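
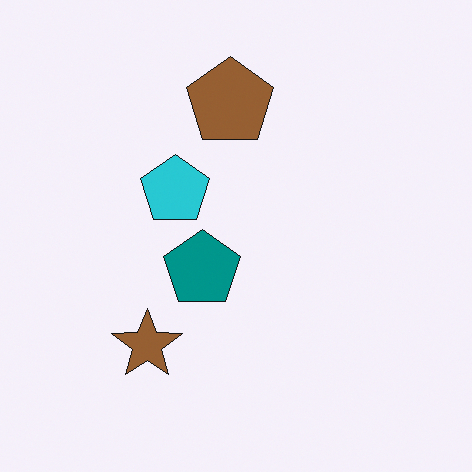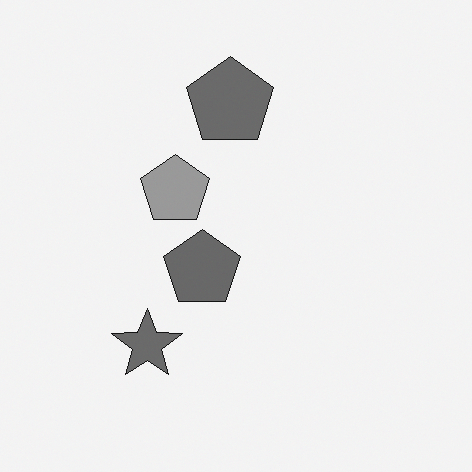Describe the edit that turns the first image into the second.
It was converted to grayscale.

All color is removed — every shape is now a shade of grey.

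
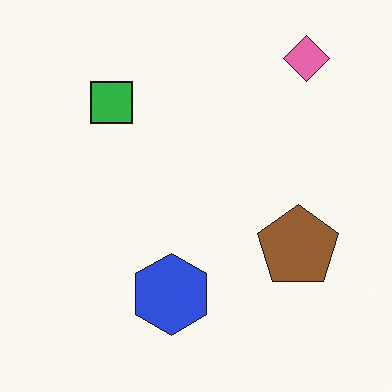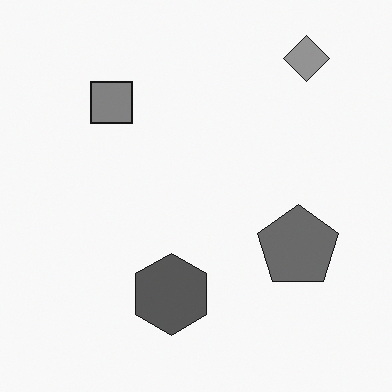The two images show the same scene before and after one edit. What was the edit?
The image was converted to grayscale.

All color is removed — every shape is now a shade of grey.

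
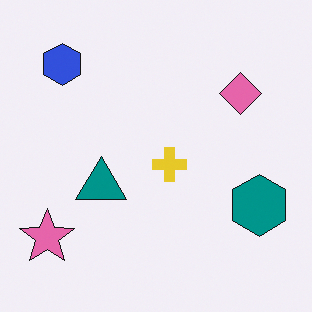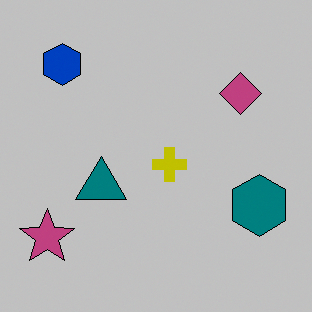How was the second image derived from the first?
The second image is the first aggressively posterized.

Each flat color has snapped to a coarser quantized level — most visibly, the near-white background has dropped to a flat grey.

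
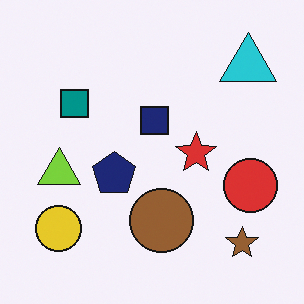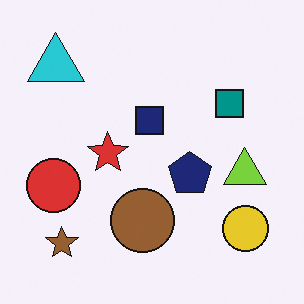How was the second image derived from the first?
It was flipped horizontally (left ↔ right).

The red circle is in the right of the first image and the left of the second — shapes on opposite sides of the vertical midline have swapped in a mirror flip.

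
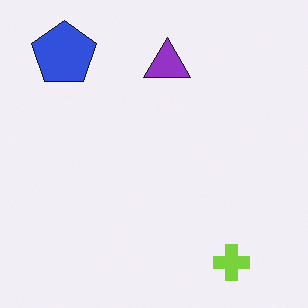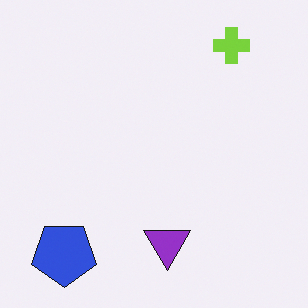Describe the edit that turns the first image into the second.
Flipped vertically (top ↔ bottom).

The lime cross is in the bottom-right of the first image and the top-right of the second — shapes on opposite sides of the horizontal midline have swapped in a mirror flip.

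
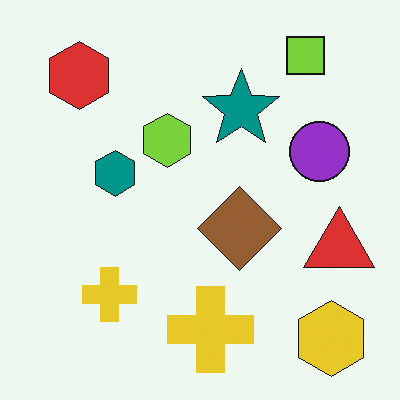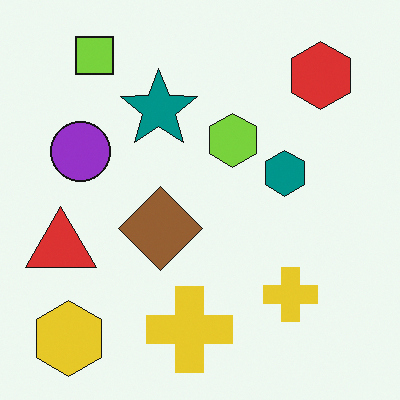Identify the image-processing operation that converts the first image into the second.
The transformation is: flipped horizontally (left ↔ right).

The red triangle is in the right of the first image and the left of the second — shapes on opposite sides of the vertical midline have swapped in a mirror flip.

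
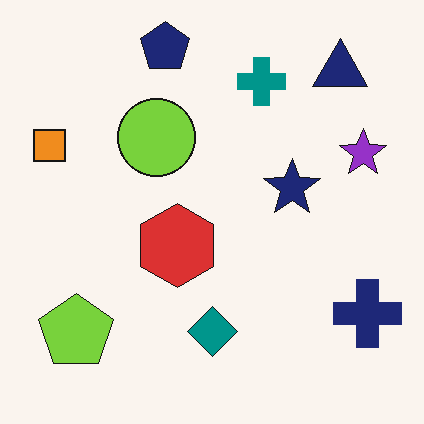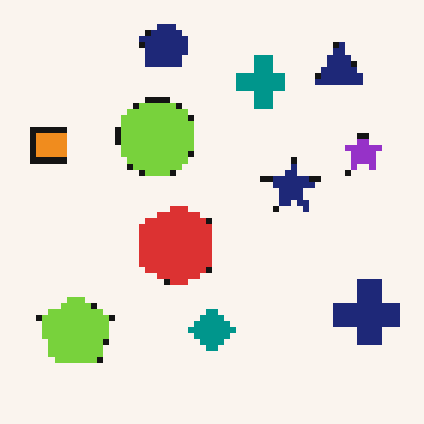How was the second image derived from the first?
Moderately pixelated.

Shapes are reduced to large square blocks; fine edges and outlines are lost — a downscale-then-upscale (mosaic) effect.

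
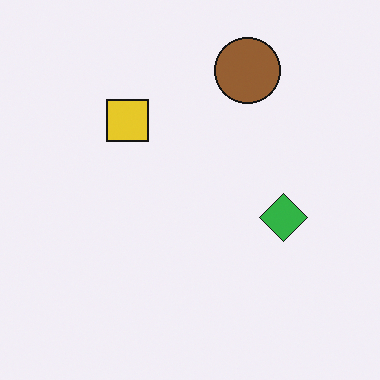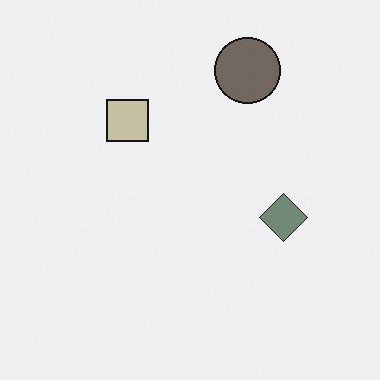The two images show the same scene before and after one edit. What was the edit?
The image was heavily desaturated.

All colors are more muted and greyish — a global saturation change.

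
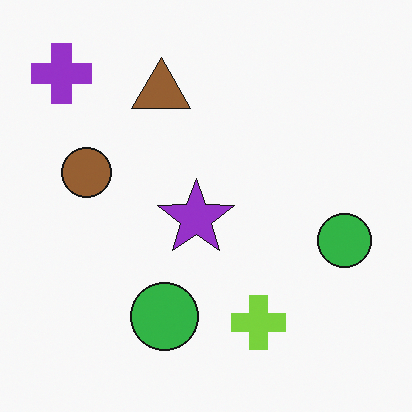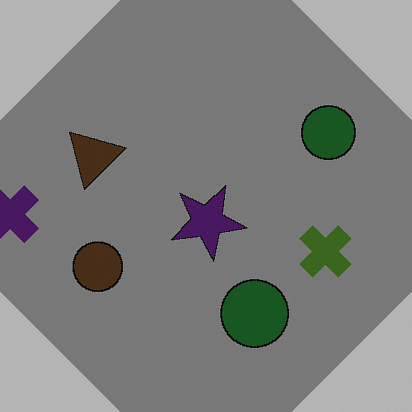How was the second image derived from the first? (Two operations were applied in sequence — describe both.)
The transformation is: noticeably darkened, then rotated counter-clockwise by a large amount — several tens of degrees.

Every pixel — background and shapes alike — is uniformly darkened. Every shape is tilted by the same angle and the image corners show triangular fill wedges — a whole-image rotation by a non-right angle.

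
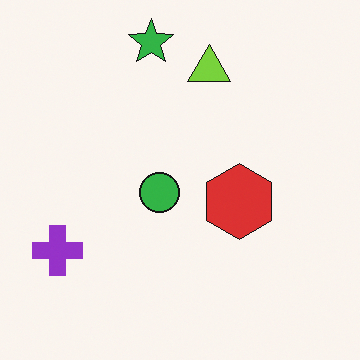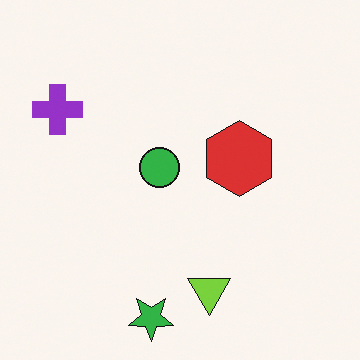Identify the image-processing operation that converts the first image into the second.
It was flipped vertically (top ↔ bottom).

The green star is in the top of the first image and the bottom of the second — shapes on opposite sides of the horizontal midline have swapped in a mirror flip.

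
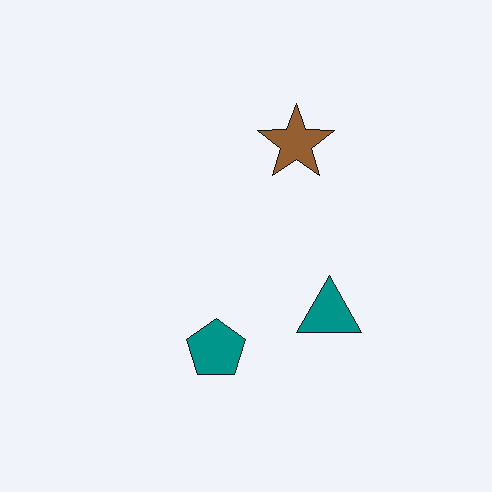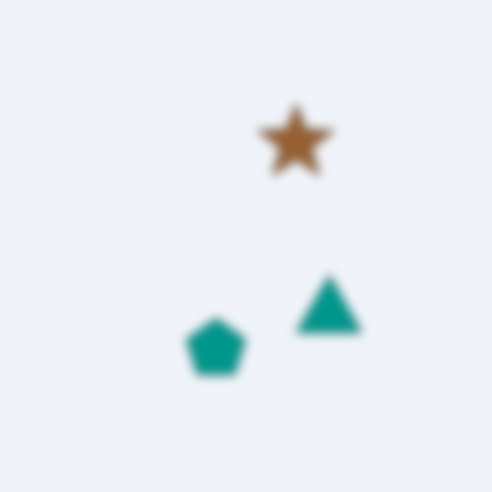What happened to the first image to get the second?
It was strongly gaussian-blurred.

Shape edges and outlines are uniformly softened across the whole image.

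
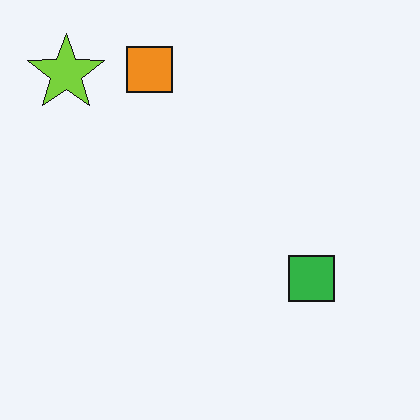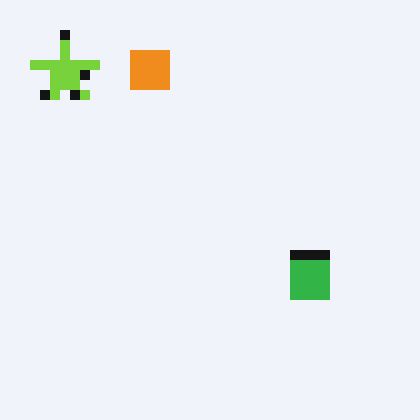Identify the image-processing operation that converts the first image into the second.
This is the original image coarsely pixelated.

Shapes are reduced to large square blocks; fine edges and outlines are lost — a downscale-then-upscale (mosaic) effect.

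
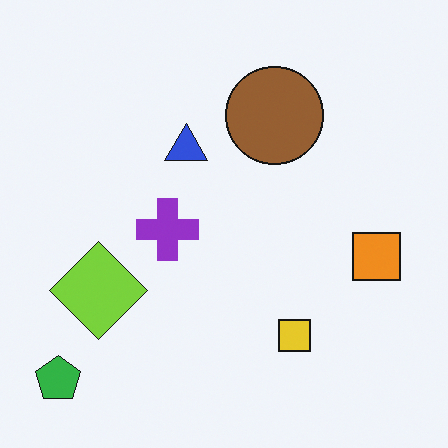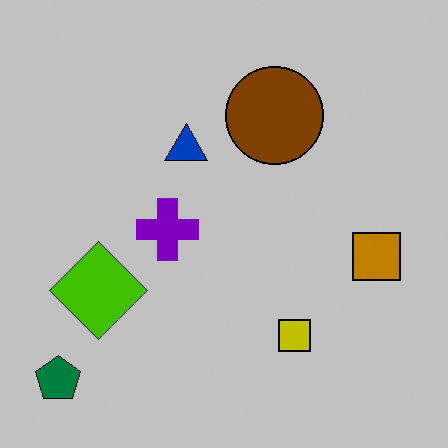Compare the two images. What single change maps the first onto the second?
It was heavily posterized to just a handful of flat colors.

Each flat color has snapped to a coarser quantized level — most visibly, the near-white background has dropped to a flat grey.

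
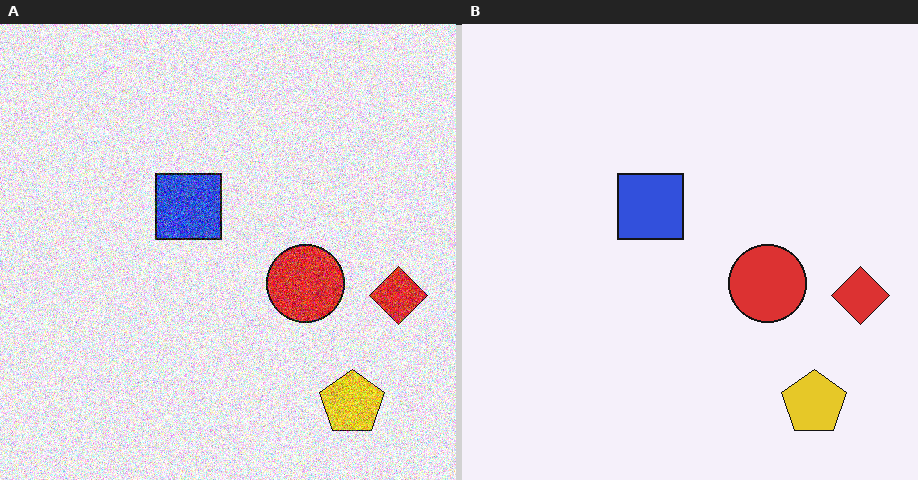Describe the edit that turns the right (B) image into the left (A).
The transformation is: degraded with a thick layer of grain.

Random speckle covers the whole image, including the flat background.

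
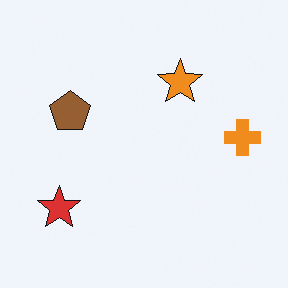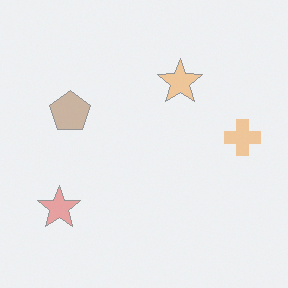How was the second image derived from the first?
The transformation is: given much lower contrast.

Tones are pushed toward mid-grey across the whole image — a global contrast change.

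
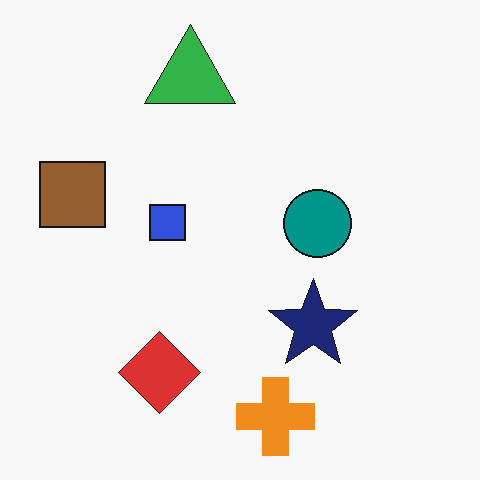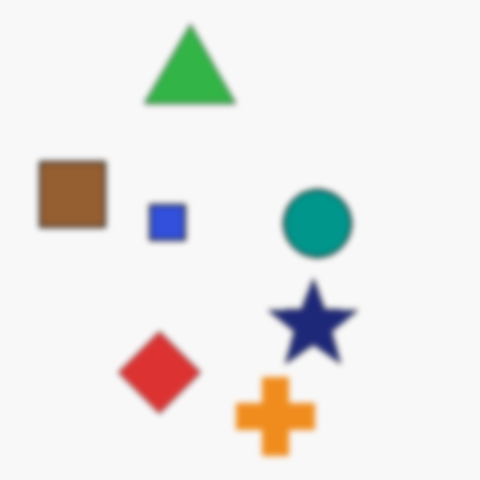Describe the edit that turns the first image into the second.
This is the original image moderately blurred.

Shape edges and outlines are uniformly softened across the whole image.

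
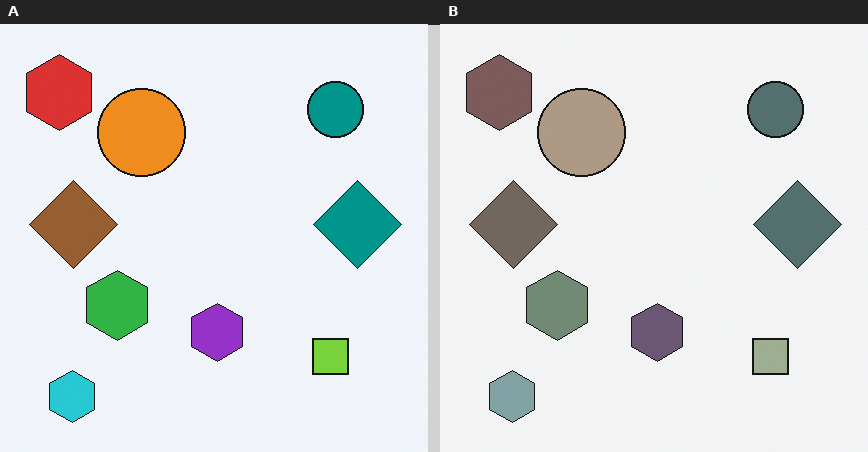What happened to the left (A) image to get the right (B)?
The image was made much more muted (saturation change).

All colors are more muted and greyish — a global saturation change.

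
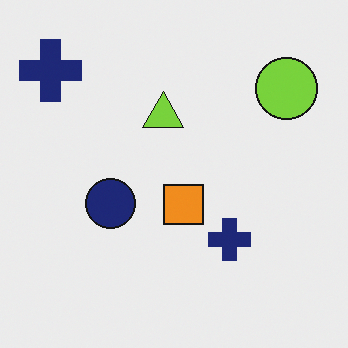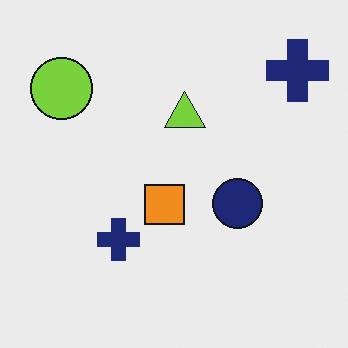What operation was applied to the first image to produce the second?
It was flipped horizontally (left ↔ right).

The lime circle is in the top-right of the first image and the top-left of the second — shapes on opposite sides of the vertical midline have swapped in a mirror flip.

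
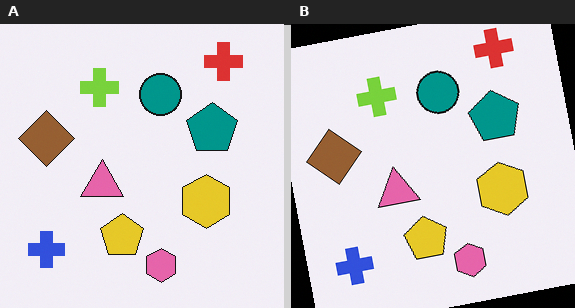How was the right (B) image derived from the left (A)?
Rotated counter-clockwise by a slight angle.

Every shape is tilted by the same angle and the image corners show triangular fill wedges — a whole-image rotation by a non-right angle.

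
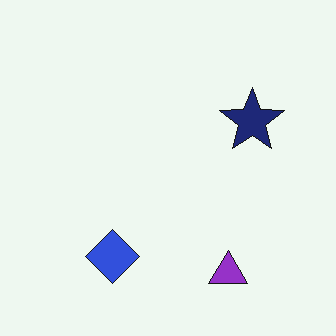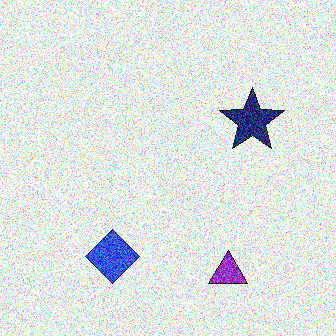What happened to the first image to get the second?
This is the original image degraded with heavy additive noise.

Random speckle covers the whole image, including the flat background.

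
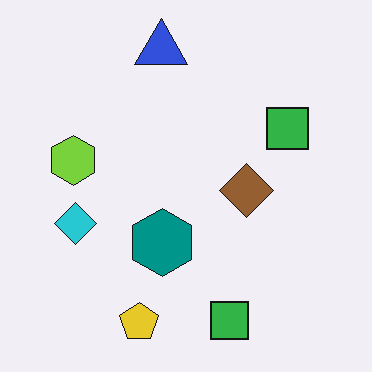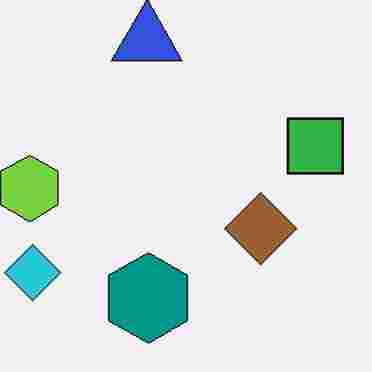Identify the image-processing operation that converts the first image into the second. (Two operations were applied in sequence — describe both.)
The transformation is: cropped slightly and scaled back up, then degraded with heavy JPEG compression.

The visible shapes are larger and the field of view is narrower; shapes near the original edges may be partly or wholly outside the frame — a crop-and-rescale. Blocky 8×8 compression artifacts appear around shape edges and the flat background shows ringing — characteristic JPEG degradation.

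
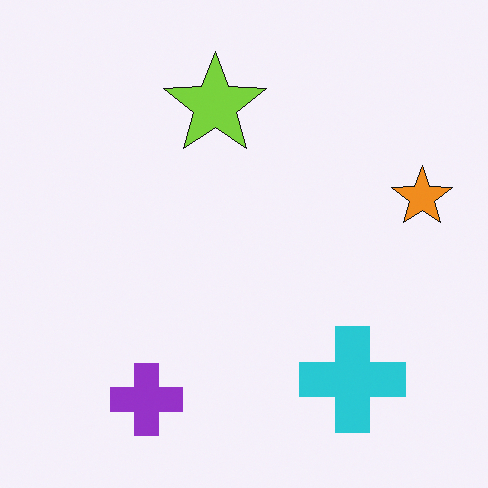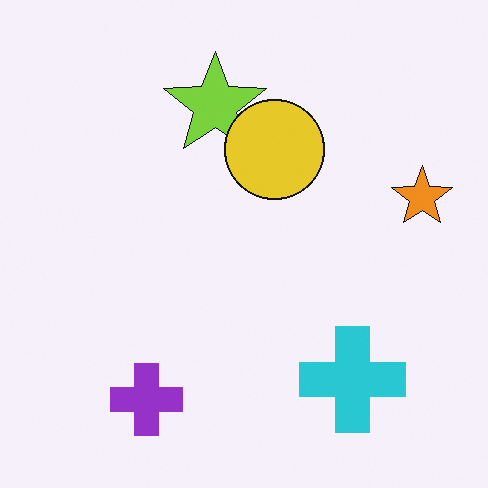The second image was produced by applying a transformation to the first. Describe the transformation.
Overlaid with an additional yellow circle.

A yellow circle appears in the second image that is absent from the first.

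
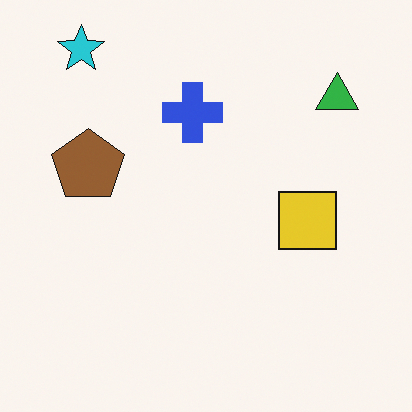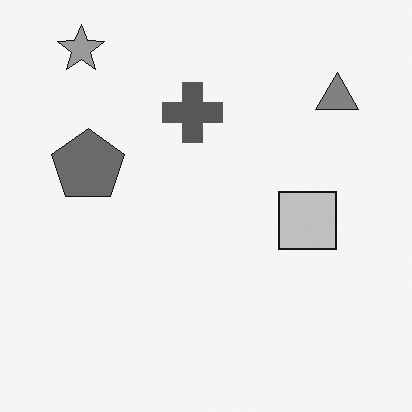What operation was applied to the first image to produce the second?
Converted to grayscale.

All color is removed — every shape is now a shade of grey.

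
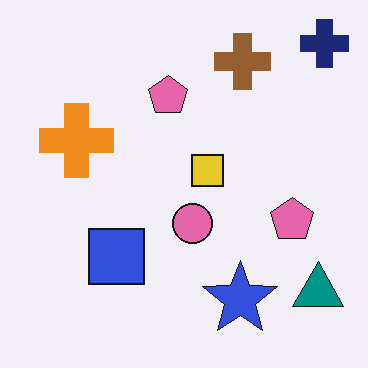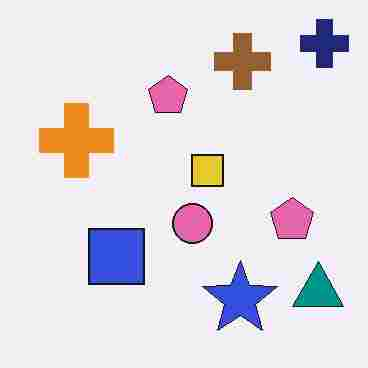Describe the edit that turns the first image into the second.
The image was degraded with heavy JPEG compression.

Blocky 8×8 compression artifacts appear around shape edges and the flat background shows ringing — characteristic JPEG degradation.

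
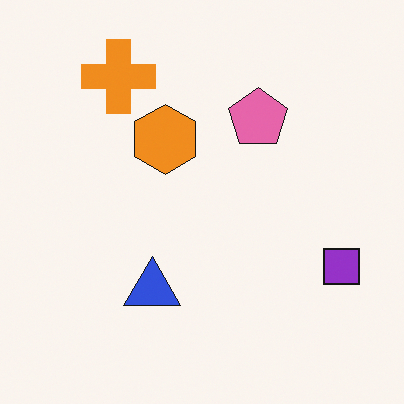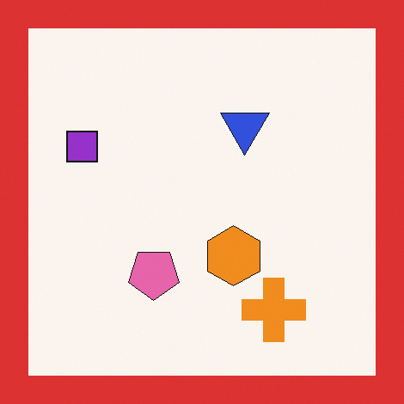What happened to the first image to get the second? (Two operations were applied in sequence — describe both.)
This is the original image rotated 180°, then framed with a red border.

The purple square sits in the right of the first image and the left of the second — consistent with a whole-image 180° rotation. A solid red frame runs around the edge of the second image, with the content slightly shrunk inside it.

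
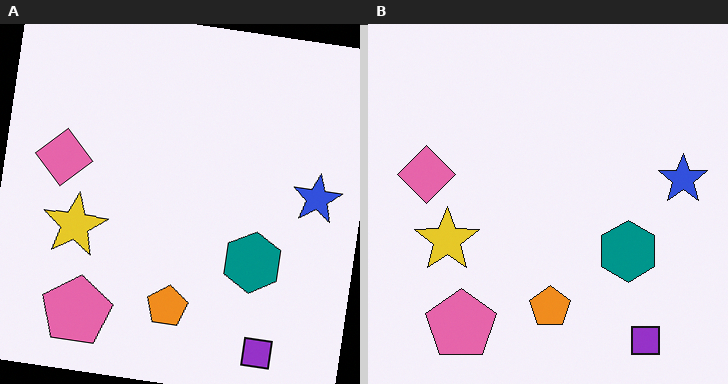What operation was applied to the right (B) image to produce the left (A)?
It was rotated clockwise by a slight angle.

Every shape is tilted by the same angle and the image corners show triangular fill wedges — a whole-image rotation by a non-right angle.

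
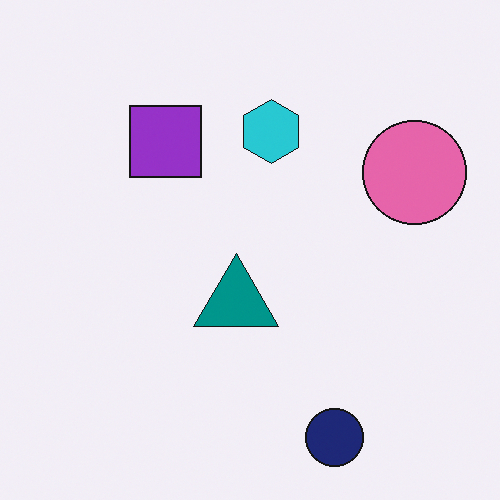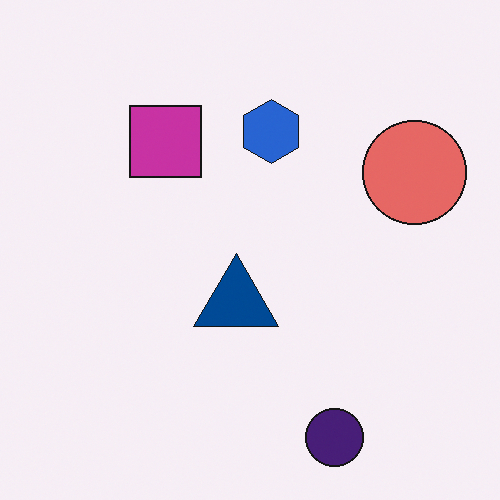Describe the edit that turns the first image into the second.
It was hue-shifted by a small amount.

Every shape's color has rotated by the same amount around the hue wheel — a uniform hue shift.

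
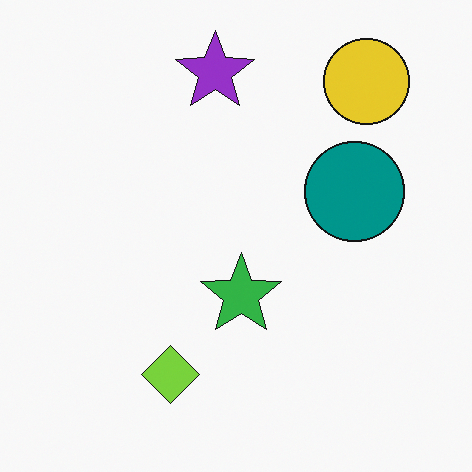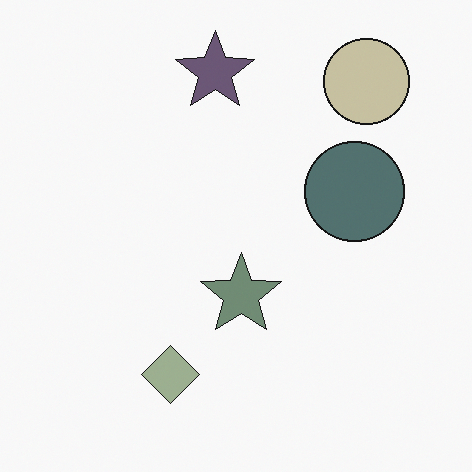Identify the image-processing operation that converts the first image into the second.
The transformation is: made much more muted (saturation change).

All colors are more muted and greyish — a global saturation change.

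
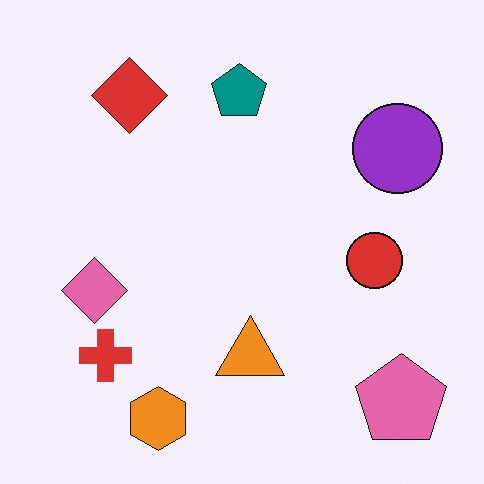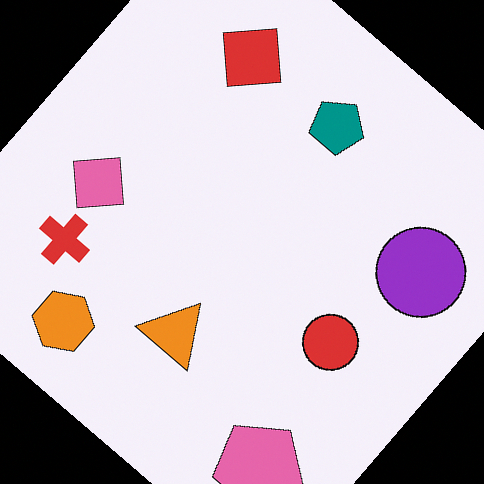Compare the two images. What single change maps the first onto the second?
The second image is the first rotated clockwise by a large amount — several tens of degrees.

Every shape is tilted by the same angle and the image corners show triangular fill wedges — a whole-image rotation by a non-right angle.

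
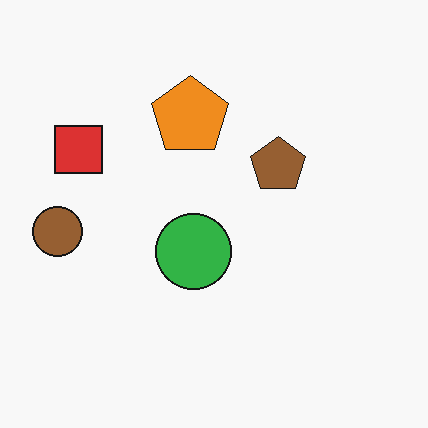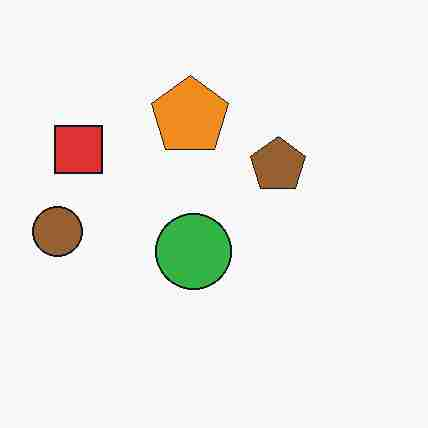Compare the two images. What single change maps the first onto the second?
Degraded with heavy JPEG compression.

Blocky 8×8 compression artifacts appear around shape edges and the flat background shows ringing — characteristic JPEG degradation.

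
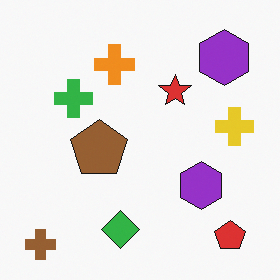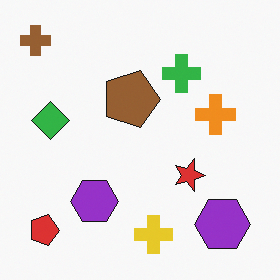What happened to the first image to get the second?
The image was rotated 90° clockwise.

The brown cross sits in the bottom-left of the first image and the top-left of the second — consistent with a whole-image 90° clockwise rotation.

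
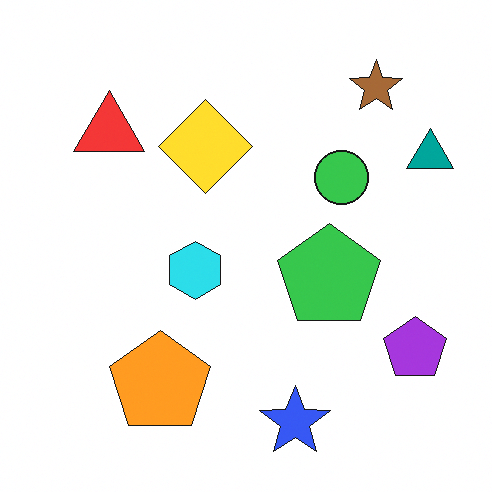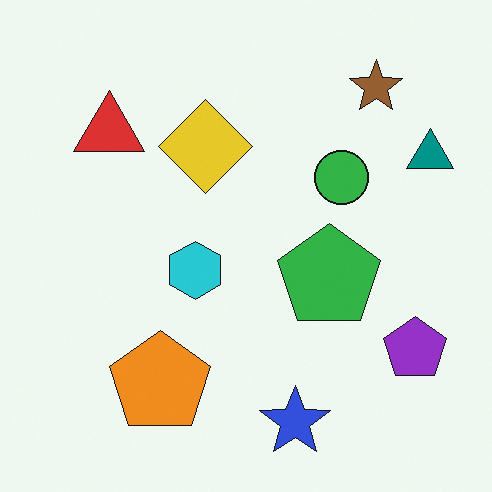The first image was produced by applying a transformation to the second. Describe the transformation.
It was slightly brightened.

Every pixel — background and shapes alike — is uniformly brightened.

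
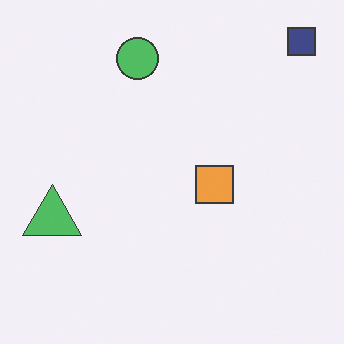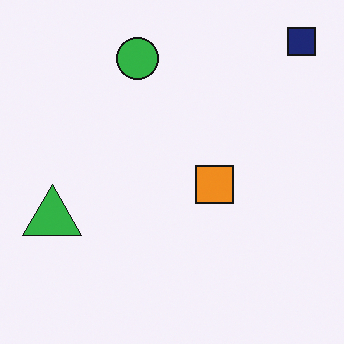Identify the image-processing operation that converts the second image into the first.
Given slightly reduced contrast.

Tones are pushed toward mid-grey across the whole image — a global contrast change.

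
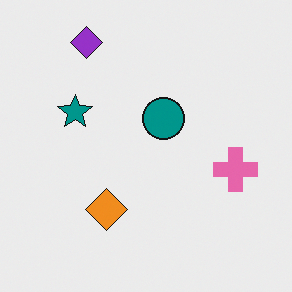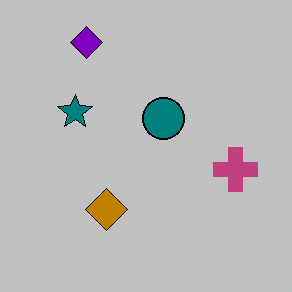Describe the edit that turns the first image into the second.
This is the original image heavily posterized to just a handful of flat colors.

Each flat color has snapped to a coarser quantized level — most visibly, the near-white background has dropped to a flat grey.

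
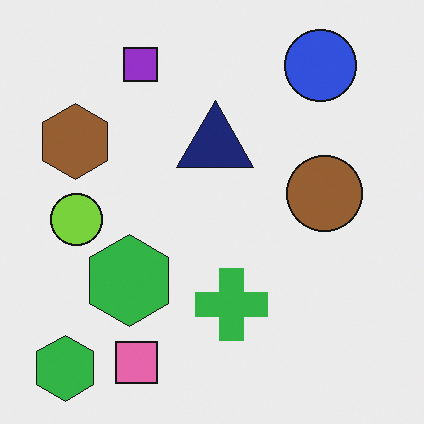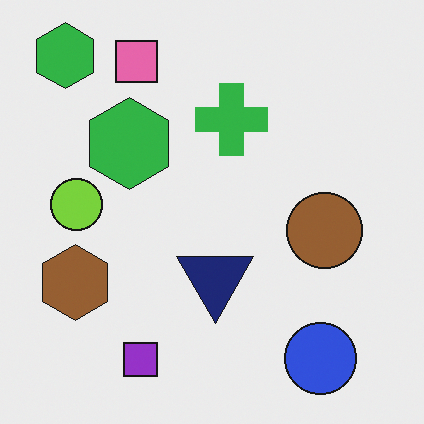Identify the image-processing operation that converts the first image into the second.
It was flipped vertically (top ↔ bottom).

The pink square is in the bottom-left of the first image and the top-left of the second — shapes on opposite sides of the horizontal midline have swapped in a mirror flip.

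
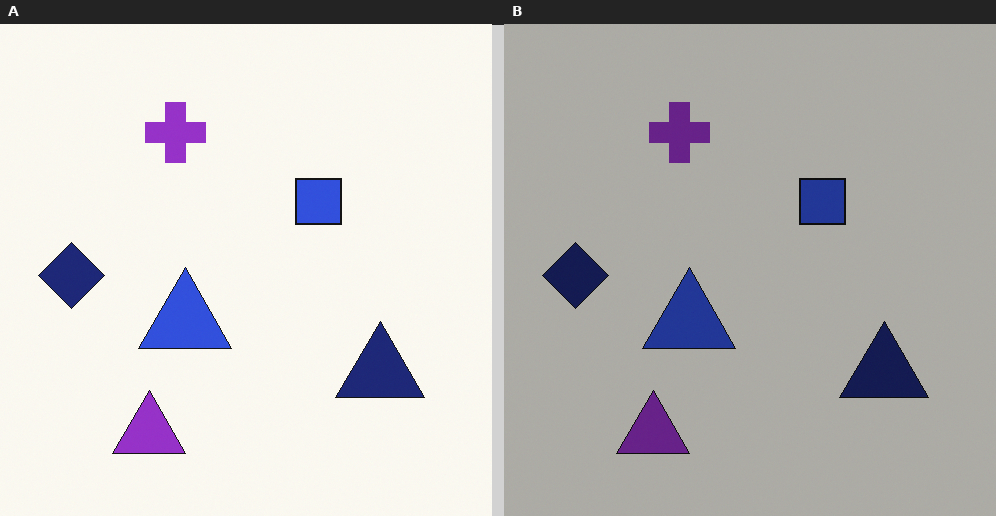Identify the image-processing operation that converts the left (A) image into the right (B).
Noticeably darkened.

Every pixel — background and shapes alike — is uniformly darkened.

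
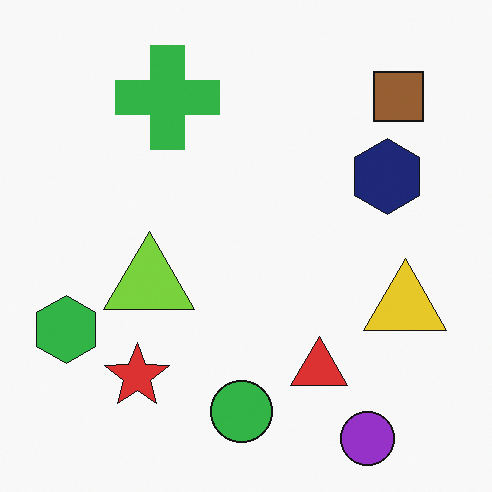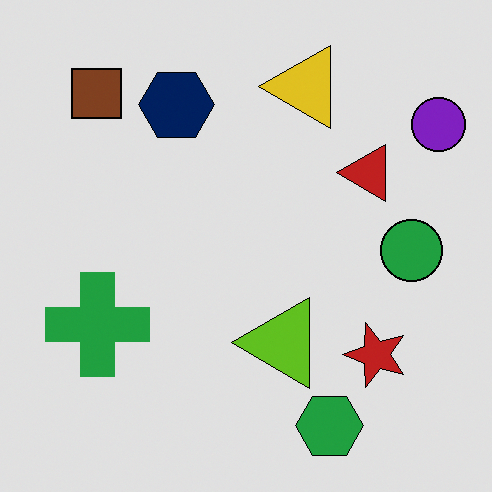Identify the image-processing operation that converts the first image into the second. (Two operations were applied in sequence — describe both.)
The transformation is: rotated 90° counter-clockwise, then moderately posterized.

The purple circle sits in the bottom-right of the first image and the top-right of the second — consistent with a whole-image 90° counter-clockwise rotation. Each flat color has snapped to a coarser quantized level — most visibly, the near-white background has dropped to a flat grey.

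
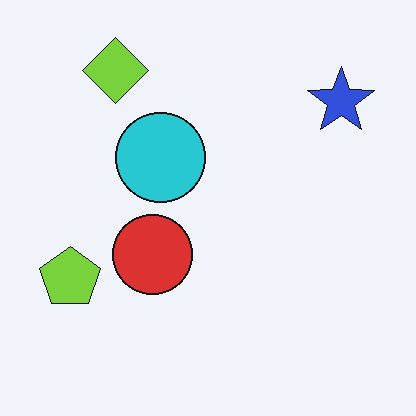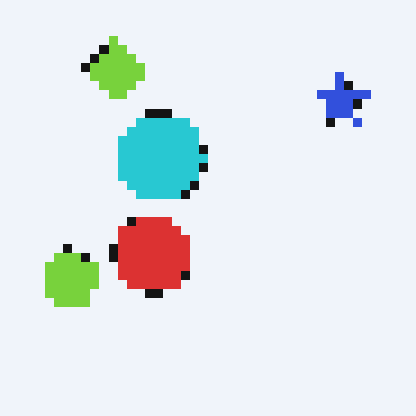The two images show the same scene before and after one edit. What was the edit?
Coarsely pixelated.

Shapes are reduced to large square blocks; fine edges and outlines are lost — a downscale-then-upscale (mosaic) effect.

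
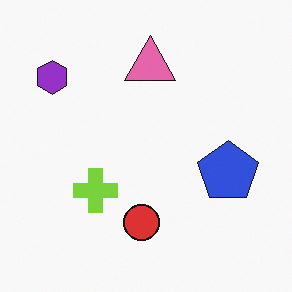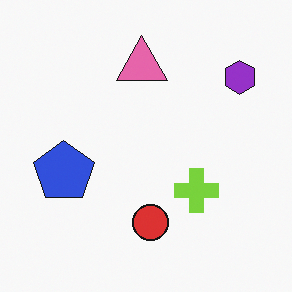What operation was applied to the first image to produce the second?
The transformation is: flipped horizontally (left ↔ right).

The purple hexagon is in the top-left of the first image and the top-right of the second — shapes on opposite sides of the vertical midline have swapped in a mirror flip.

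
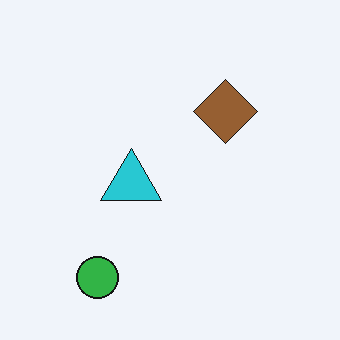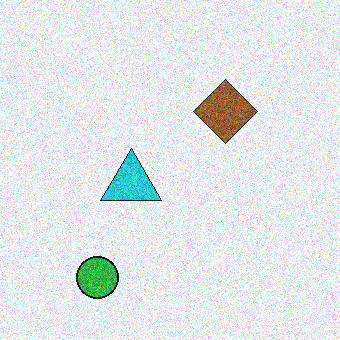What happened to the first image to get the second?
The second image is the first degraded with strong gaussian noise.

Random speckle covers the whole image, including the flat background.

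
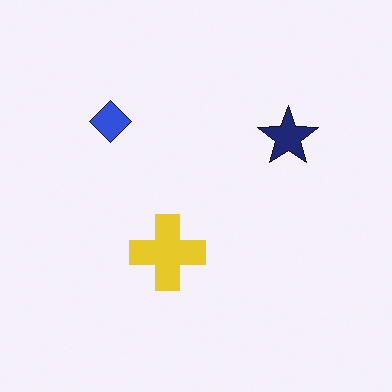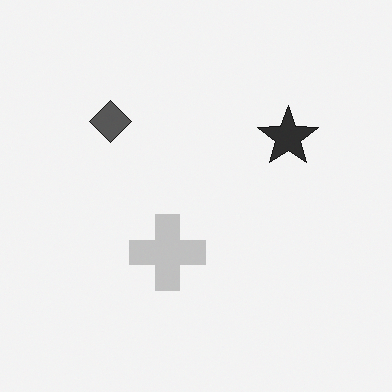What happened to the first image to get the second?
The image was converted to grayscale.

All color is removed — every shape is now a shade of grey.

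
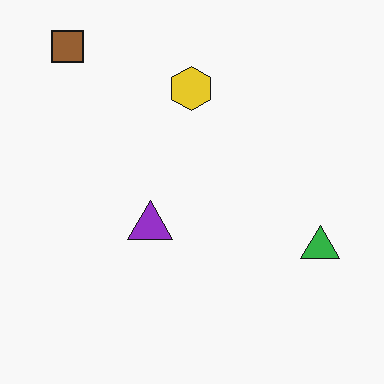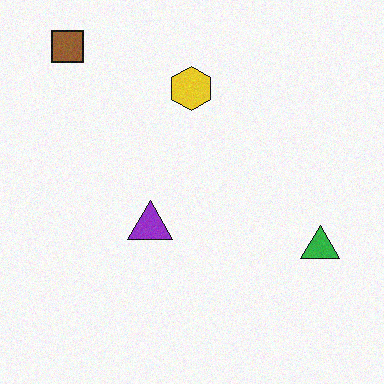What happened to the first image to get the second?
This is the original image degraded with a light layer of grain.

Random speckle covers the whole image, including the flat background.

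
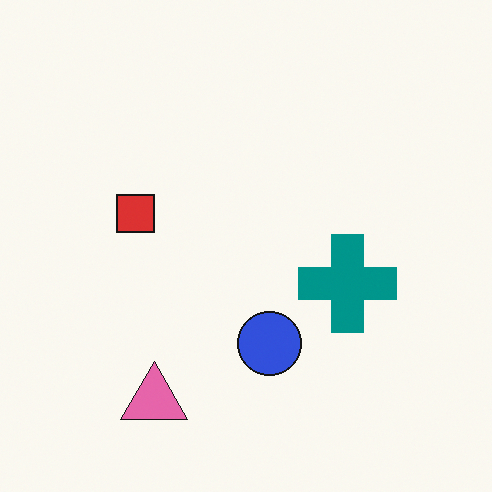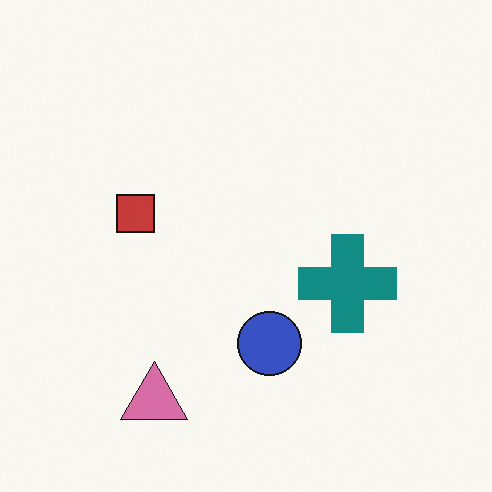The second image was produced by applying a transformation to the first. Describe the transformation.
It was slightly desaturated.

All colors are more muted and greyish — a global saturation change.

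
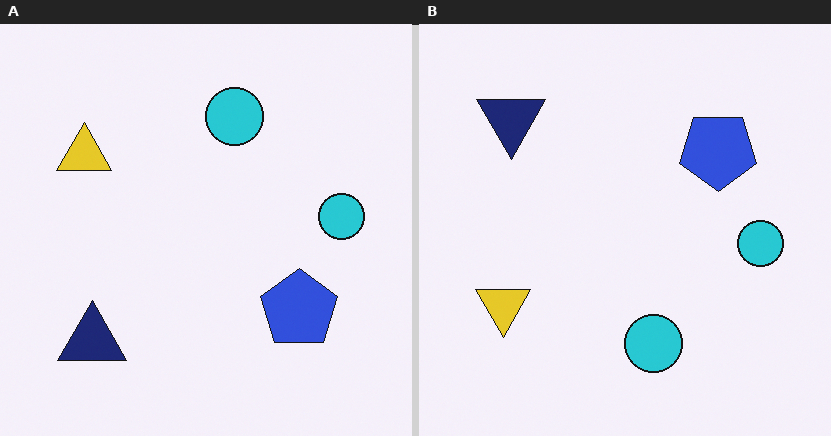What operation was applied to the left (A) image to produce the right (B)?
The right (B) image is the left (A) flipped vertically (top ↔ bottom).

The navy triangle is in the bottom-left of the left (A) image and the top-left of the right (B) — shapes on opposite sides of the horizontal midline have swapped in a mirror flip.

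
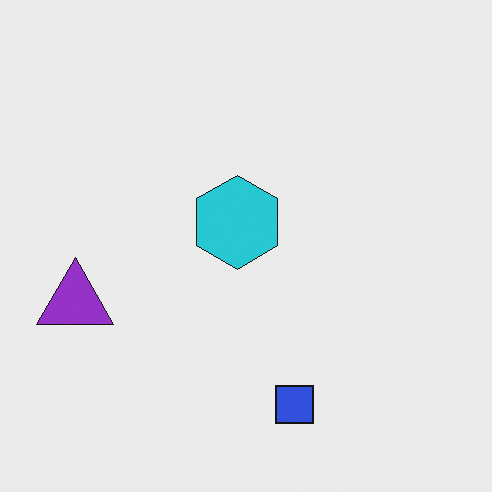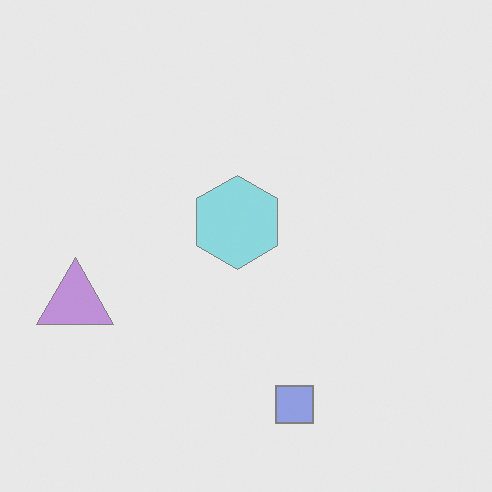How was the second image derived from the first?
The second image is the first washed out (contrast reduced).

Tones are pushed toward mid-grey across the whole image — a global contrast change.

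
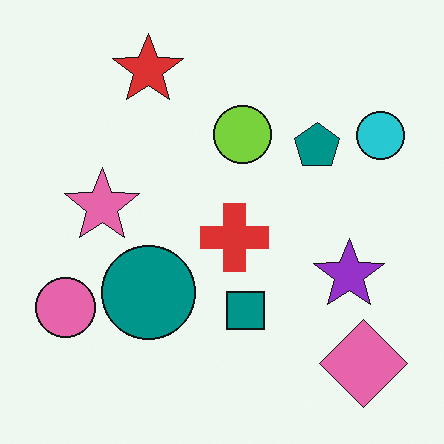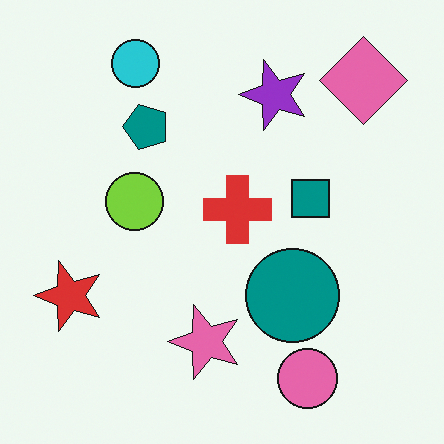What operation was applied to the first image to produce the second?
Rotated 90° counter-clockwise.

The pink diamond sits in the bottom-right of the first image and the top-right of the second — consistent with a whole-image 90° counter-clockwise rotation.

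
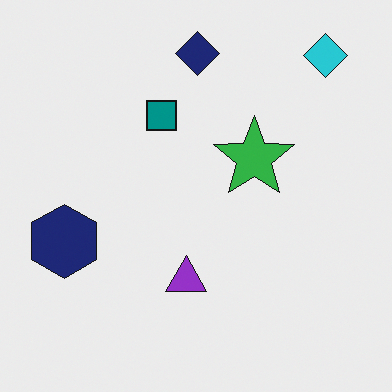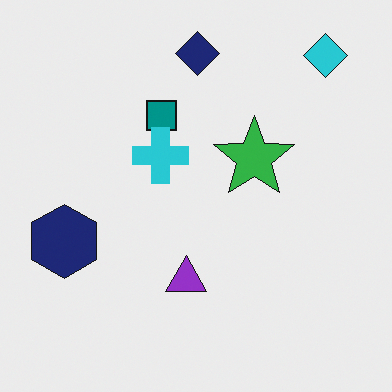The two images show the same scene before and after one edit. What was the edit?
The second image is the first overlaid with an additional cyan cross.

A cyan cross appears in the second image that is absent from the first.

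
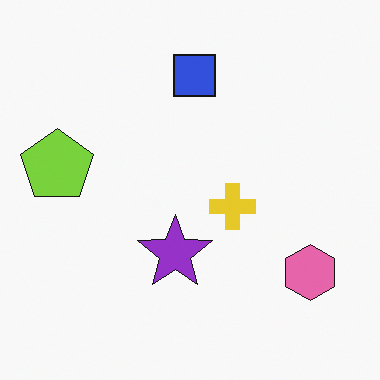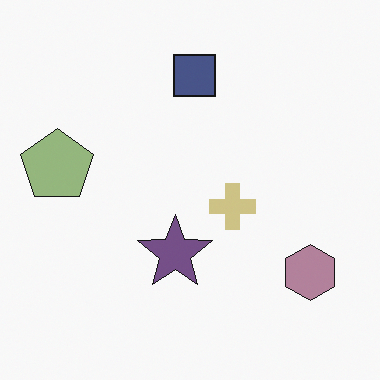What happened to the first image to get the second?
Made much more muted (saturation change).

All colors are more muted and greyish — a global saturation change.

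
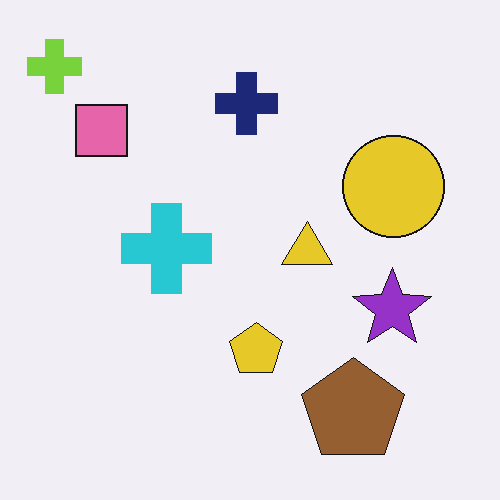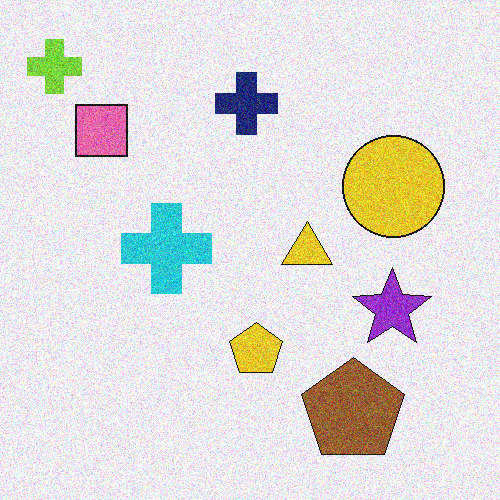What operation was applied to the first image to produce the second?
The second image is the first degraded with visible gaussian noise.

Random speckle covers the whole image, including the flat background.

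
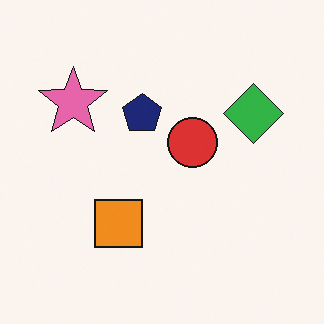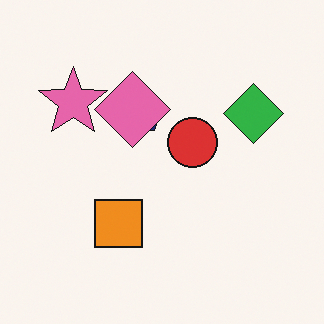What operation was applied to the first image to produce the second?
The second image is the first overlaid with an additional pink diamond.

A pink diamond appears in the second image that is absent from the first.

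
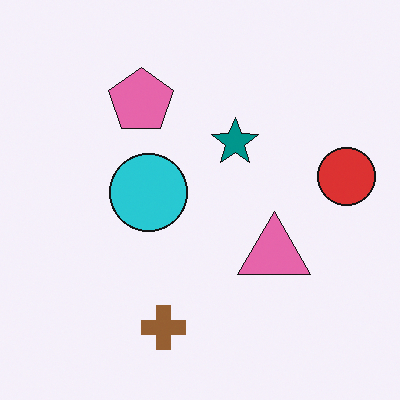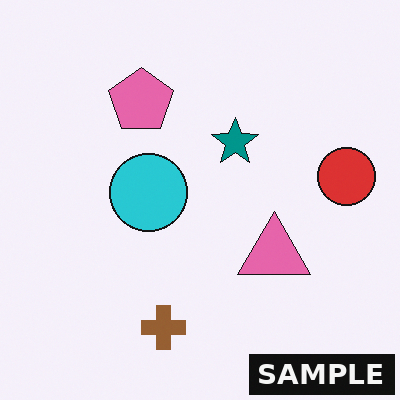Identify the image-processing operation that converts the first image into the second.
The transformation is: watermarked with the text "SAMPLE" in the lower-right corner.

A dark label reading "SAMPLE" appears in the lower-right corner.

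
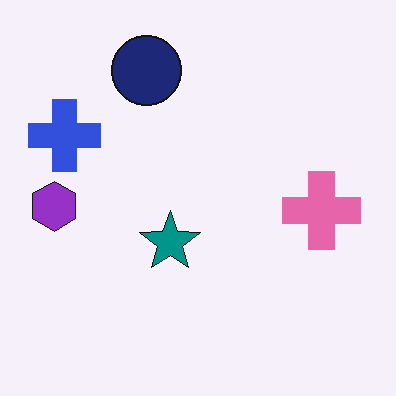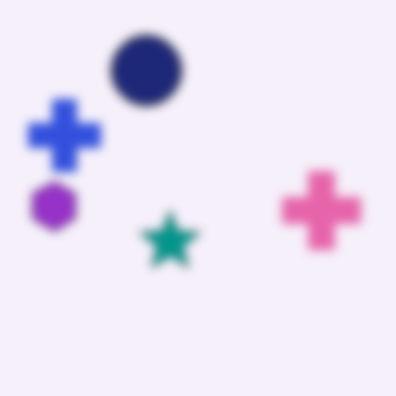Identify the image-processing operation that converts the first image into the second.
This is the original image strongly gaussian-blurred.

Shape edges and outlines are uniformly softened across the whole image.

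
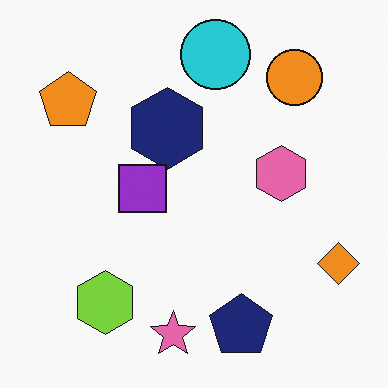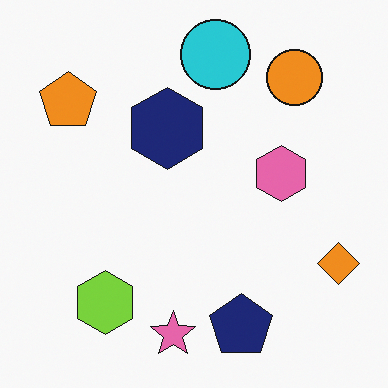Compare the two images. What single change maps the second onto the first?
The transformation is: overlaid with an additional purple square.

A purple square appears in the first image that is absent from the second.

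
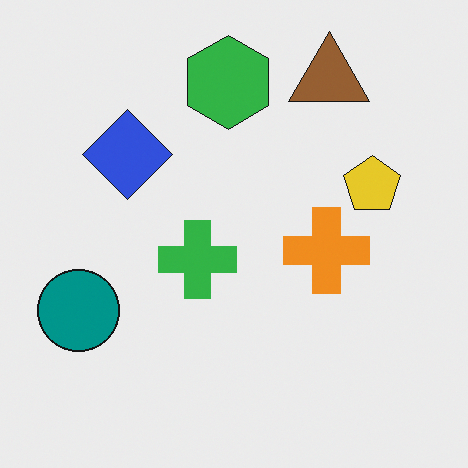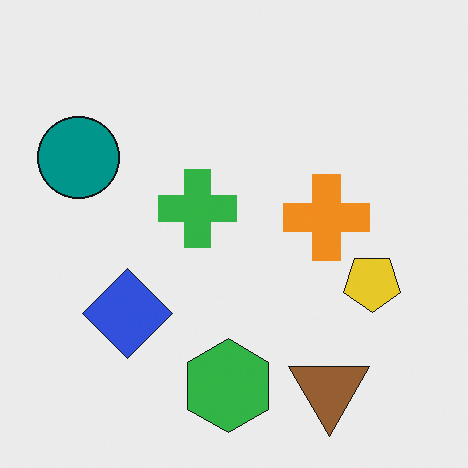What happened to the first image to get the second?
It was flipped vertically (top ↔ bottom).

The brown triangle is in the top-right of the first image and the bottom-right of the second — shapes on opposite sides of the horizontal midline have swapped in a mirror flip.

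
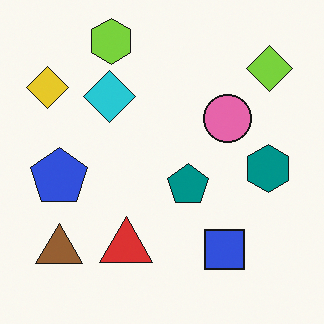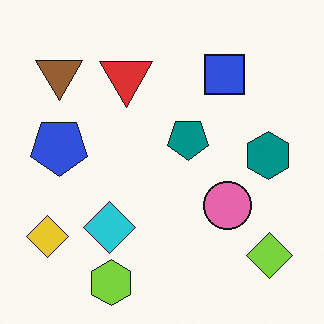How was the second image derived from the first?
It was flipped vertically (top ↔ bottom).

The lime hexagon is in the top of the first image and the bottom of the second — shapes on opposite sides of the horizontal midline have swapped in a mirror flip.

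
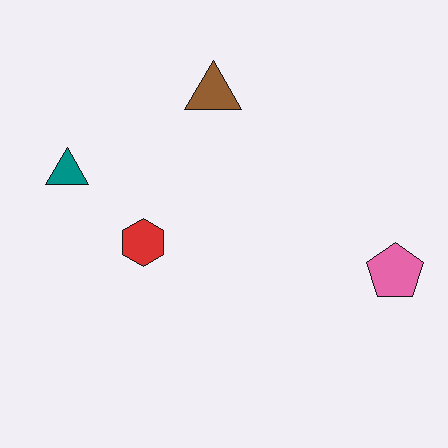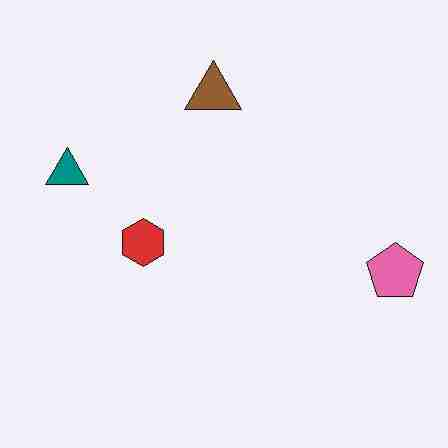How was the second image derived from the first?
It was heavily JPEG-compressed with obvious blocking artifacts.

Blocky 8×8 compression artifacts appear around shape edges and the flat background shows ringing — characteristic JPEG degradation.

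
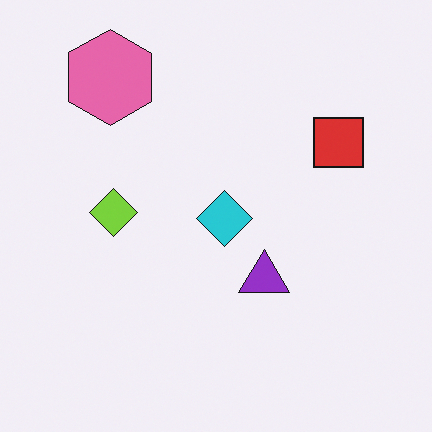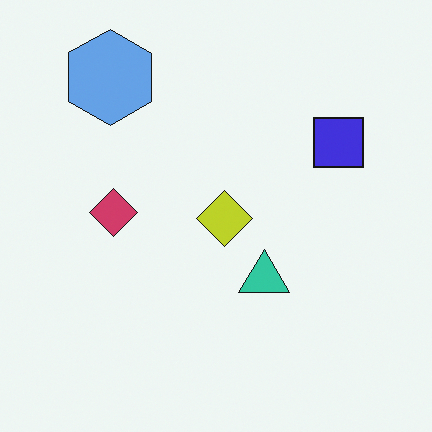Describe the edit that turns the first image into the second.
The transformation is: hue-shifted by a large amount.

Every shape's color has rotated by the same amount around the hue wheel — a uniform hue shift.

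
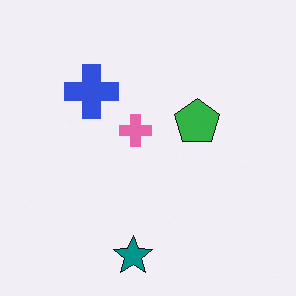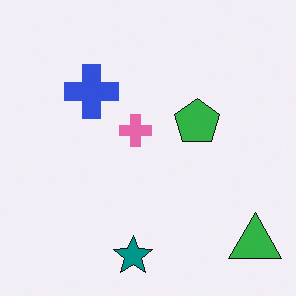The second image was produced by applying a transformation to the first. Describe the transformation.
It was overlaid with an additional green triangle.

A green triangle appears in the second image that is absent from the first.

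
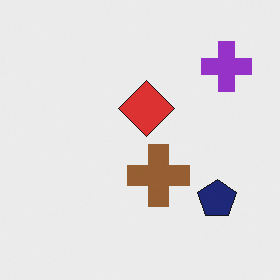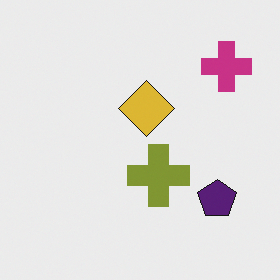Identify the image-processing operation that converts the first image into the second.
It was hue-shifted by a small amount.

Every shape's color has rotated by the same amount around the hue wheel — a uniform hue shift.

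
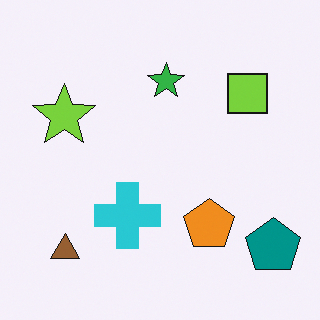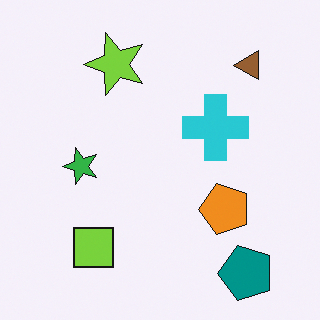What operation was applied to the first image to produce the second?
It was transposed (reflected across the top-left ↔ bottom-right diagonal).

Shapes have swapped their row and column positions — what was in the top-right is now in the bottom-left — a diagonal reflection.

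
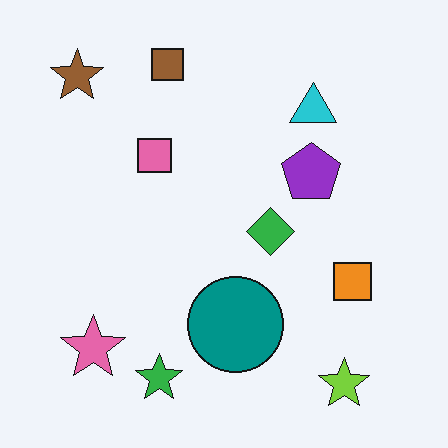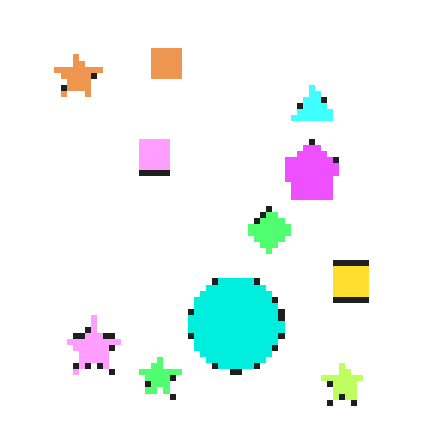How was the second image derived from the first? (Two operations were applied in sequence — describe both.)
It was pixelated into visible square blocks, then noticeably brightened.

Shapes are reduced to large square blocks; fine edges and outlines are lost — a downscale-then-upscale (mosaic) effect. Every pixel — background and shapes alike — is uniformly brightened.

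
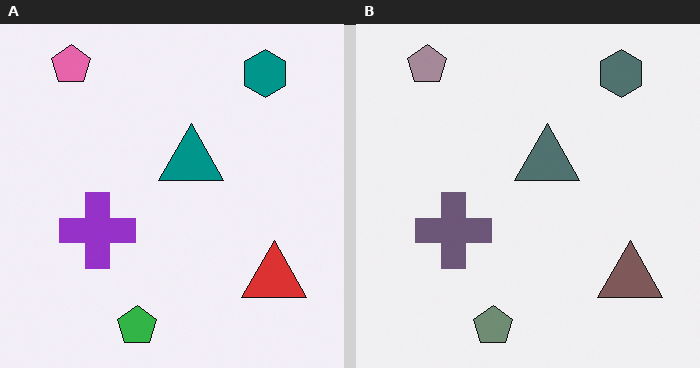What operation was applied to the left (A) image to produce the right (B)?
Heavily desaturated.

All colors are more muted and greyish — a global saturation change.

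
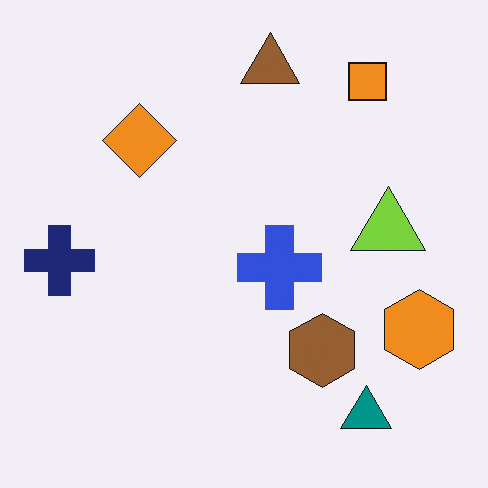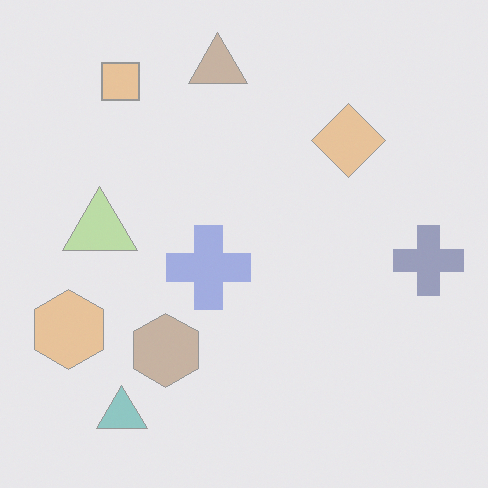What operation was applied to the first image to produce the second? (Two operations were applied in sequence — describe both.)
The image was flipped horizontally (left ↔ right), then given much lower contrast.

The navy cross is in the left of the first image and the right of the second — shapes on opposite sides of the vertical midline have swapped in a mirror flip. Tones are pushed toward mid-grey across the whole image — a global contrast change.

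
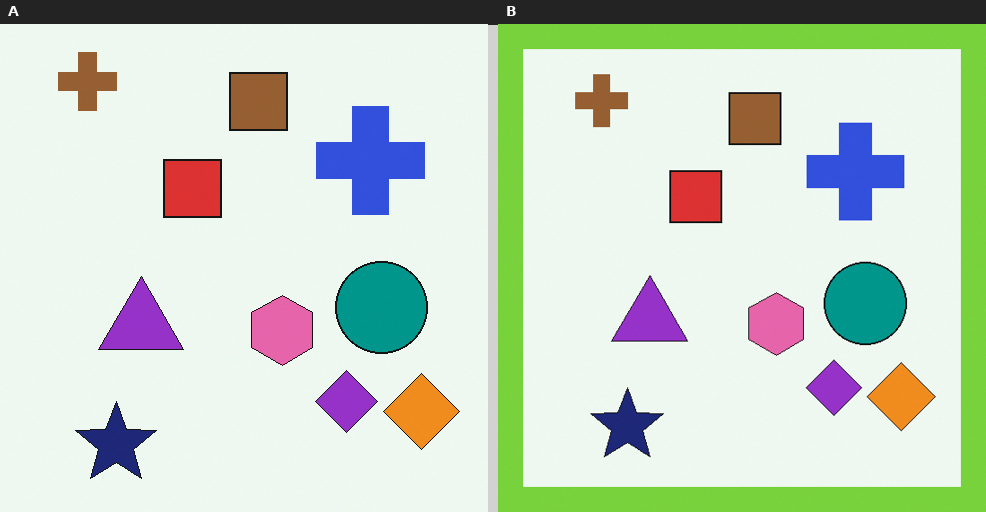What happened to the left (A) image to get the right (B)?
The image was framed with a lime border.

A solid lime frame runs around the edge of the right (B) image, with the content slightly shrunk inside it.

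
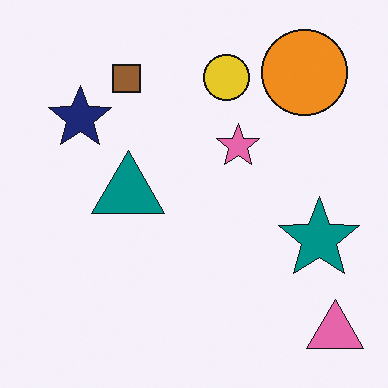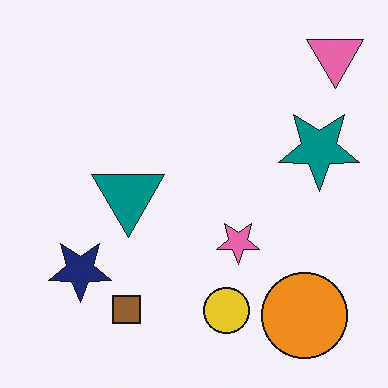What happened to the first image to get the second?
The image was flipped vertically (top ↔ bottom).

The pink triangle is in the bottom-right of the first image and the top-right of the second — shapes on opposite sides of the horizontal midline have swapped in a mirror flip.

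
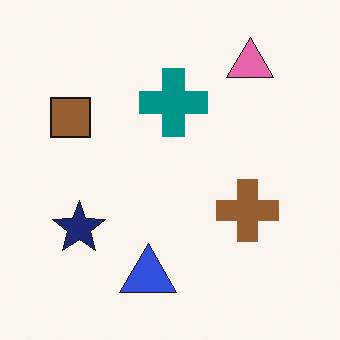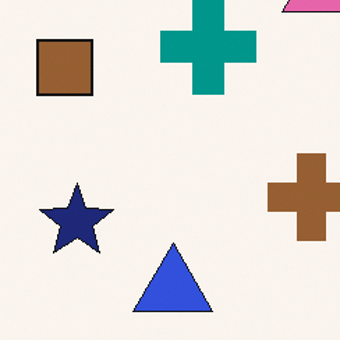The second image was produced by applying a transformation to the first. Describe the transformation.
It was cropped to a modestly smaller region and rescaled.

The visible shapes are larger and the field of view is narrower; shapes near the original edges may be partly or wholly outside the frame — a crop-and-rescale.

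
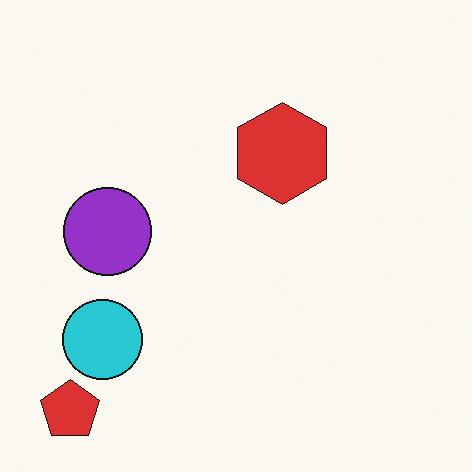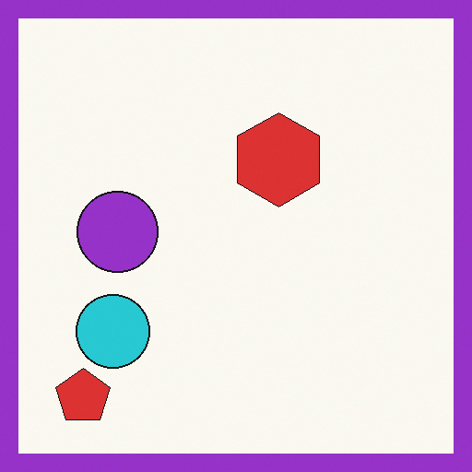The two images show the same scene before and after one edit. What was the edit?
The image was framed with a purple border.

A solid purple frame runs around the edge of the second image, with the content slightly shrunk inside it.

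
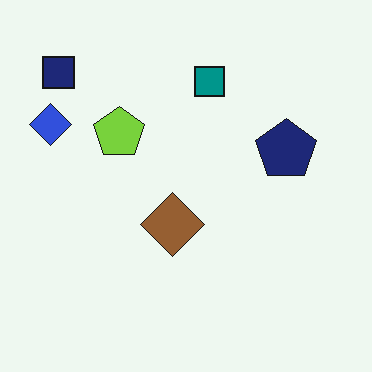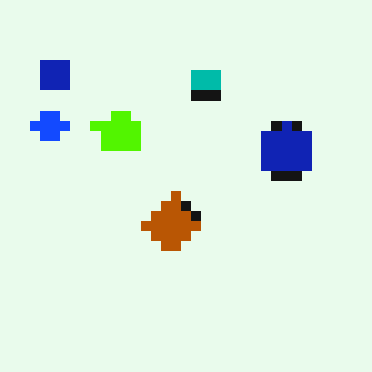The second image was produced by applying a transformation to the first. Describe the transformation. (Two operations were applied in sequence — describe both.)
It was made much more vivid (saturation change), then coarsely pixelated.

All colors are more vivid — a global saturation change. Shapes are reduced to large square blocks; fine edges and outlines are lost — a downscale-then-upscale (mosaic) effect.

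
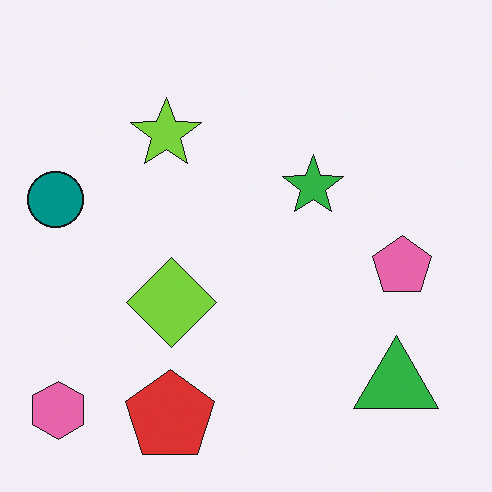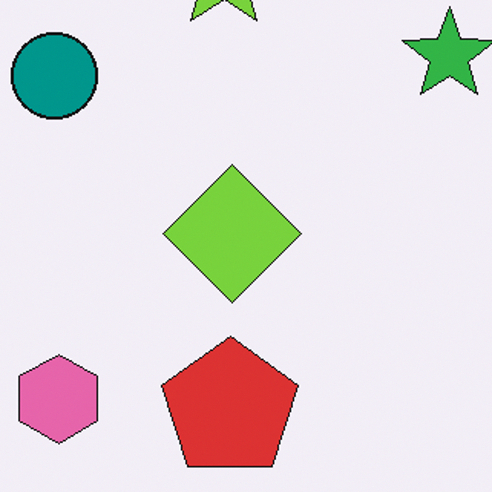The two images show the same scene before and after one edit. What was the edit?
The image was cropped to a modestly smaller region and rescaled.

The visible shapes are larger and the field of view is narrower; shapes near the original edges may be partly or wholly outside the frame — a crop-and-rescale.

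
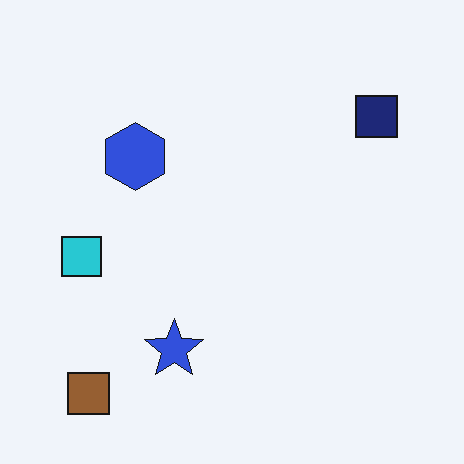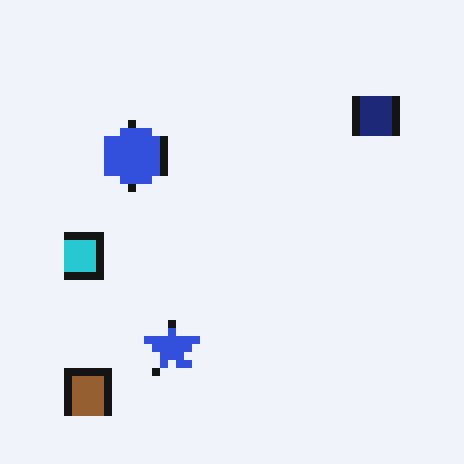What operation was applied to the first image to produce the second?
Pixelated into visible square blocks.

Shapes are reduced to large square blocks; fine edges and outlines are lost — a downscale-then-upscale (mosaic) effect.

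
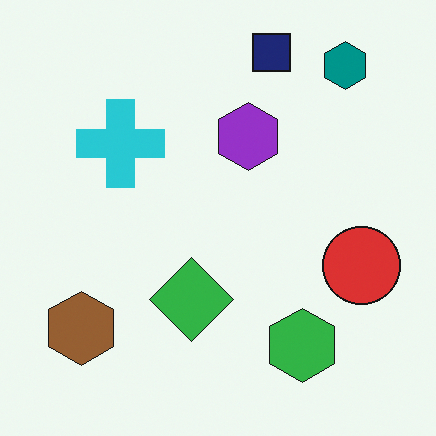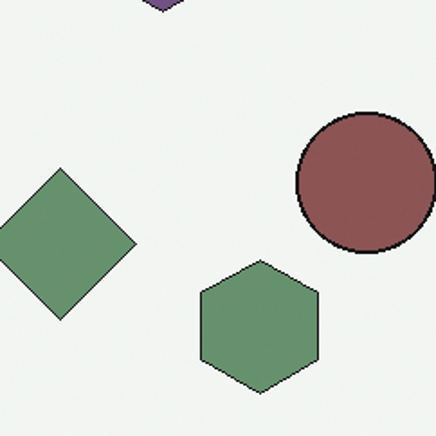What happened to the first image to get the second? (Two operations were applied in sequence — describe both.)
The transformation is: heavily desaturated, then cropped to a noticeably smaller region and rescaled.

All colors are more muted and greyish — a global saturation change. The visible shapes are larger and the field of view is narrower; shapes near the original edges may be partly or wholly outside the frame — a crop-and-rescale.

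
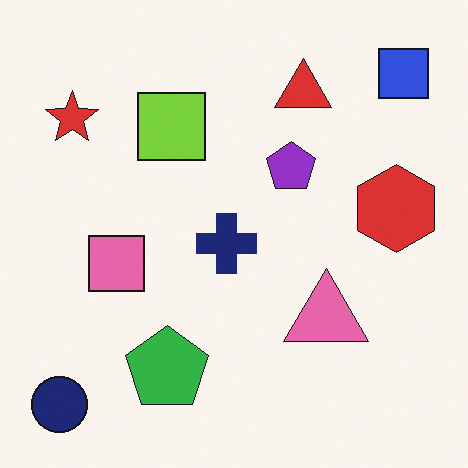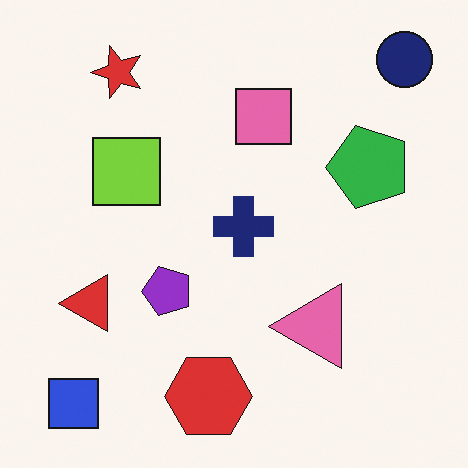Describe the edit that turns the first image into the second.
The image was transposed (reflected across the top-left ↔ bottom-right diagonal).

Shapes have swapped their row and column positions — what was in the top-right is now in the bottom-left — a diagonal reflection.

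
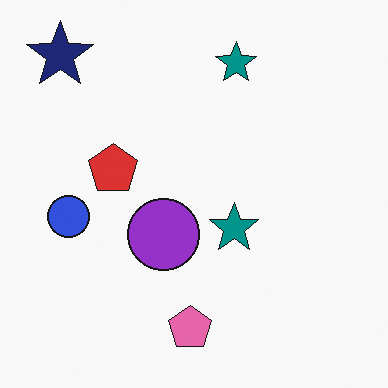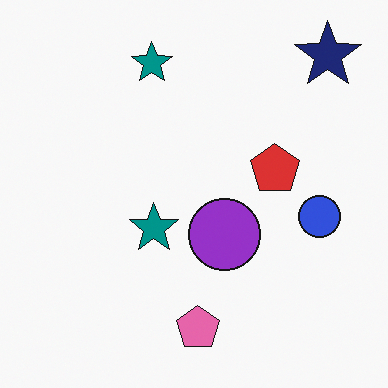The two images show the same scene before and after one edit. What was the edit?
Flipped horizontally (left ↔ right).

The navy star is in the top-left of the first image and the top-right of the second — shapes on opposite sides of the vertical midline have swapped in a mirror flip.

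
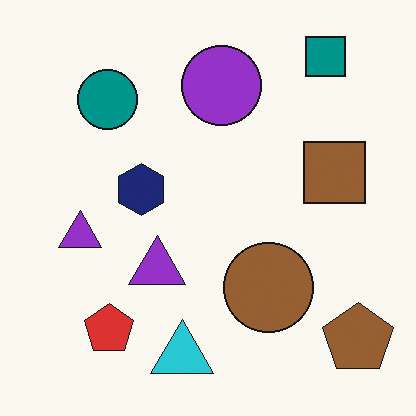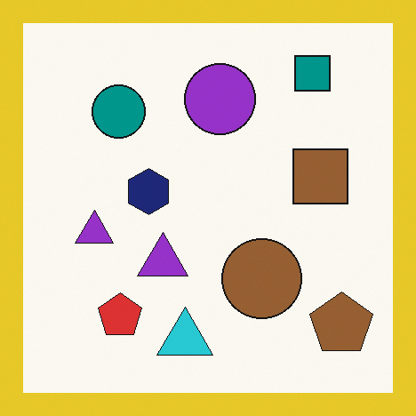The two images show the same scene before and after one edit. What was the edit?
Framed with a yellow border.

A solid yellow frame runs around the edge of the second image, with the content slightly shrunk inside it.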